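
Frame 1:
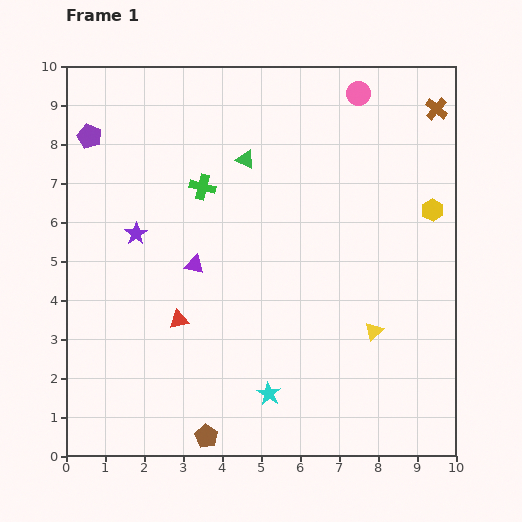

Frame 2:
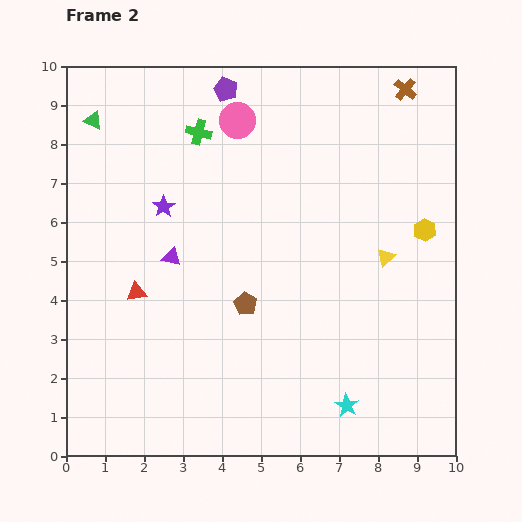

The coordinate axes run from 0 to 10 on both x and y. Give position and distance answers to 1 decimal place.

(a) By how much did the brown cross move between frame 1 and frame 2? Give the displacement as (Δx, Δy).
(-0.8, 0.5)

The brown cross was at (9.5, 8.9) in frame 1 and (8.7, 9.4) in frame 2.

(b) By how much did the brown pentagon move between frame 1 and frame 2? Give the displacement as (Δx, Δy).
(1.0, 3.4)

The brown pentagon was at (3.6, 0.5) in frame 1 and (4.6, 3.9) in frame 2.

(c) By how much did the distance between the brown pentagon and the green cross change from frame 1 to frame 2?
-1.8

Distance in frame 1: 6.4. Distance in frame 2: 4.6.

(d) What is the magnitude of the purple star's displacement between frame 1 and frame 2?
1.0

The purple star moved from (1.8, 5.7) to (2.5, 6.4), a distance of √(0.7² + 0.7²) ≈ 1.0.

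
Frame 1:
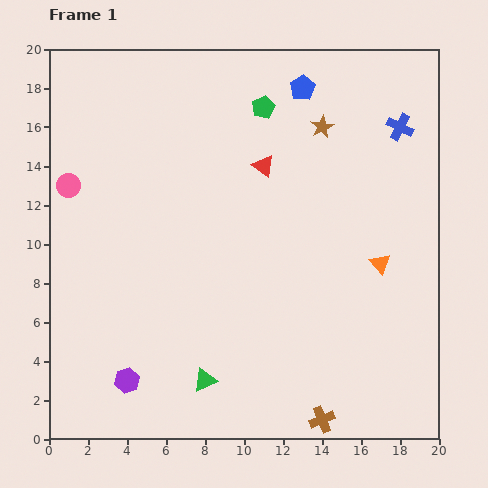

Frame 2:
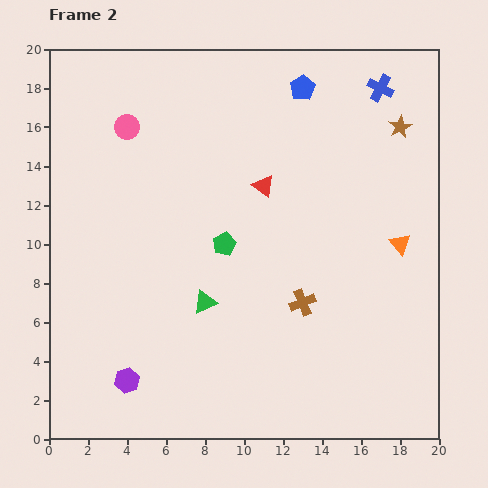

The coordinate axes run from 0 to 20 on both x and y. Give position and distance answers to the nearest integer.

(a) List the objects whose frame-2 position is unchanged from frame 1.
the purple hexagon, the blue pentagon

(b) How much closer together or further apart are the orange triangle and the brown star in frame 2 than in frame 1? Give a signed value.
-2

Distance in frame 1: 8. Distance in frame 2: 6.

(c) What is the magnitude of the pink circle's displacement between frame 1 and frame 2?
4

The pink circle moved from (1, 13) to (4, 16), a distance of √(3² + 3²) ≈ 4.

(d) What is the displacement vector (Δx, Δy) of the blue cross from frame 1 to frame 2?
(-1, 2)

The blue cross was at (18, 16) in frame 1 and (17, 18) in frame 2.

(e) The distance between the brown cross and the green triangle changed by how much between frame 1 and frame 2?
-1

Distance in frame 1: 6. Distance in frame 2: 5.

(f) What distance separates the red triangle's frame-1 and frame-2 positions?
1

The red triangle moved from (11, 14) to (11, 13), a distance of √(0² + 1²) ≈ 1.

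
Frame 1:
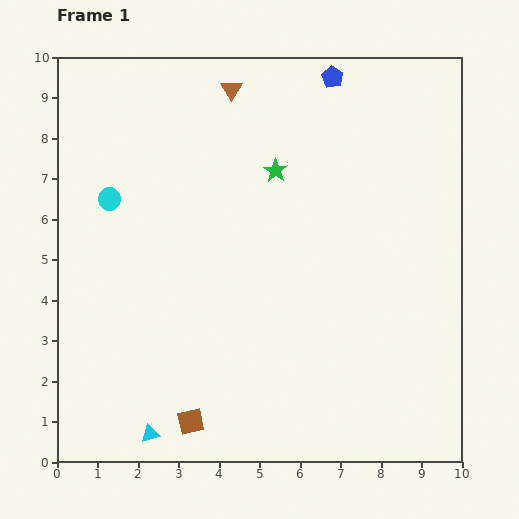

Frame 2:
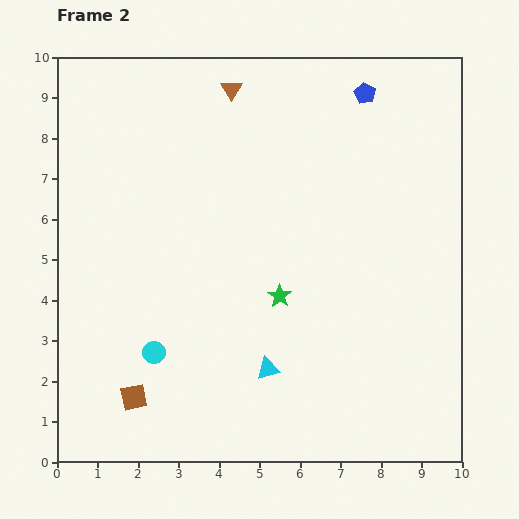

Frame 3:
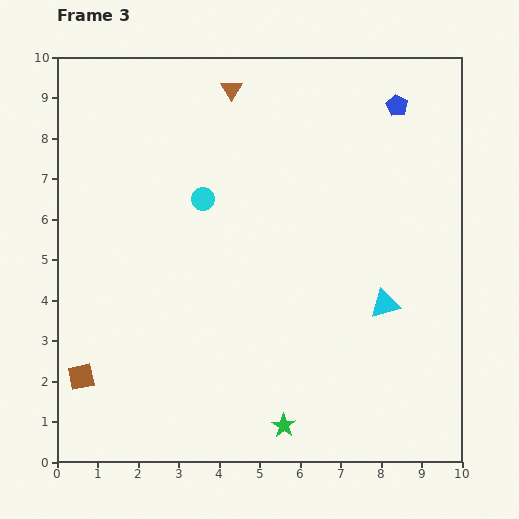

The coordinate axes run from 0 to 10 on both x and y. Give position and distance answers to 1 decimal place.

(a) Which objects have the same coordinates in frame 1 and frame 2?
the brown triangle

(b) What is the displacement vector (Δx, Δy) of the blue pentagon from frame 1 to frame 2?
(0.8, -0.4)

The blue pentagon was at (6.8, 9.5) in frame 1 and (7.6, 9.1) in frame 2.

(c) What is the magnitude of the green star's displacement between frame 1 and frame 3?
6.3

The green star moved from (5.4, 7.2) to (5.6, 0.9), a distance of √(0.2² + 6.3²) ≈ 6.3.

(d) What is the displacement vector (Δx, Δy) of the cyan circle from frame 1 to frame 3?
(2.3, 0.0)

The cyan circle was at (1.3, 6.5) in frame 1 and (3.6, 6.5) in frame 3.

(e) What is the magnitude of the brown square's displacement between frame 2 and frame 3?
1.4

The brown square moved from (1.9, 1.6) to (0.6, 2.1), a distance of √(1.3² + 0.5²) ≈ 1.4.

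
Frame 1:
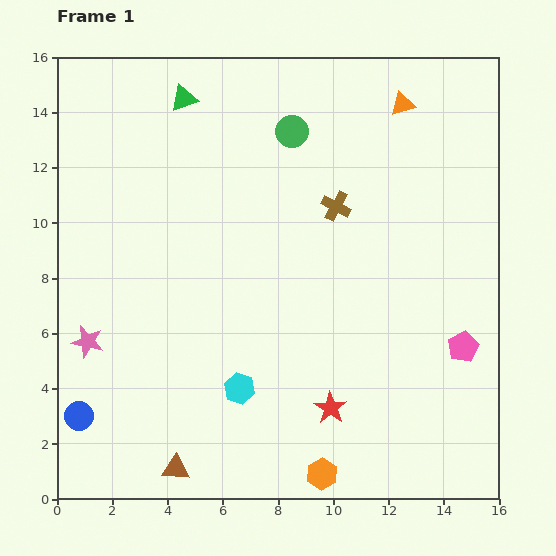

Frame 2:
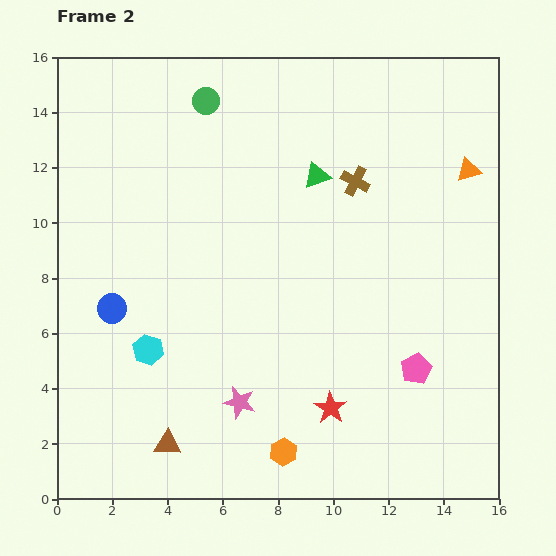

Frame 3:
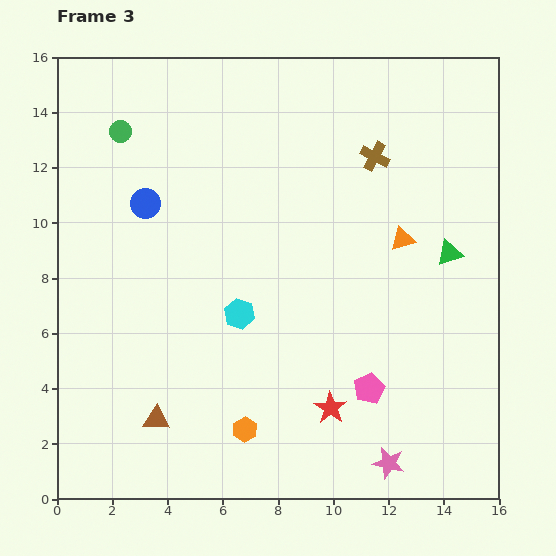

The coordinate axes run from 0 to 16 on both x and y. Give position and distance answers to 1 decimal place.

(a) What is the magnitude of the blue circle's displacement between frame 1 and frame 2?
4.1

The blue circle moved from (0.8, 3.0) to (2.0, 6.9), a distance of √(1.2² + 3.9²) ≈ 4.1.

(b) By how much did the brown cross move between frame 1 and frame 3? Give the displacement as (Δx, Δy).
(1.4, 1.8)

The brown cross was at (10.1, 10.6) in frame 1 and (11.5, 12.4) in frame 3.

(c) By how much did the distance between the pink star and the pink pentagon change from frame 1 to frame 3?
-10.8

Distance in frame 1: 13.6. Distance in frame 3: 2.8.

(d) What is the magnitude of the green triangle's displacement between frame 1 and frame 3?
11.1

The green triangle moved from (4.6, 14.5) to (14.2, 8.9), a distance of √(9.6² + 5.6²) ≈ 11.1.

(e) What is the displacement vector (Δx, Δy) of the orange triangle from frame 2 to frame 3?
(-2.4, -2.5)

The orange triangle was at (14.9, 11.9) in frame 2 and (12.5, 9.4) in frame 3.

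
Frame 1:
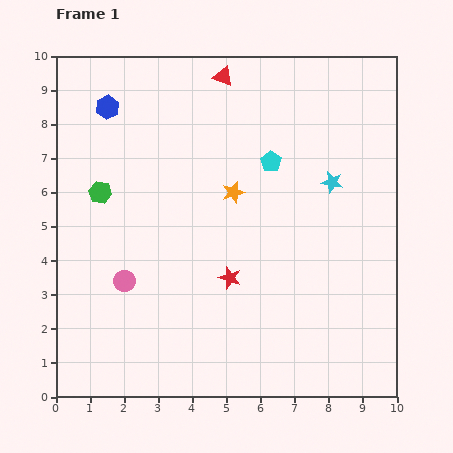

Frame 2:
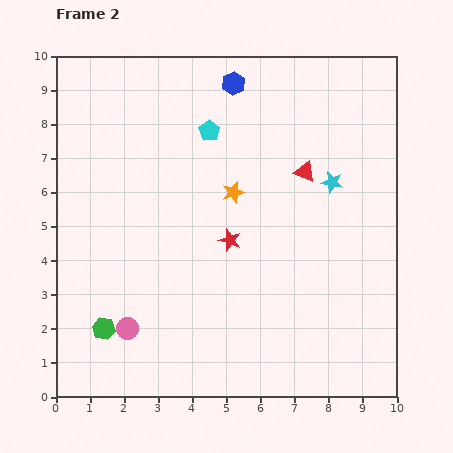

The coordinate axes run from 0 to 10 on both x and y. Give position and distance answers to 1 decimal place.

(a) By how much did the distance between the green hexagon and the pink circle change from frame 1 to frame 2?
-2.0

Distance in frame 1: 2.7. Distance in frame 2: 0.7.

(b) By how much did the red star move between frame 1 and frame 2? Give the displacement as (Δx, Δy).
(0.0, 1.1)

The red star was at (5.1, 3.5) in frame 1 and (5.1, 4.6) in frame 2.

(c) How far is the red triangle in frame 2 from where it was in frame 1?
3.7

The red triangle moved from (4.9, 9.4) to (7.3, 6.6), a distance of √(2.4² + 2.8²) ≈ 3.7.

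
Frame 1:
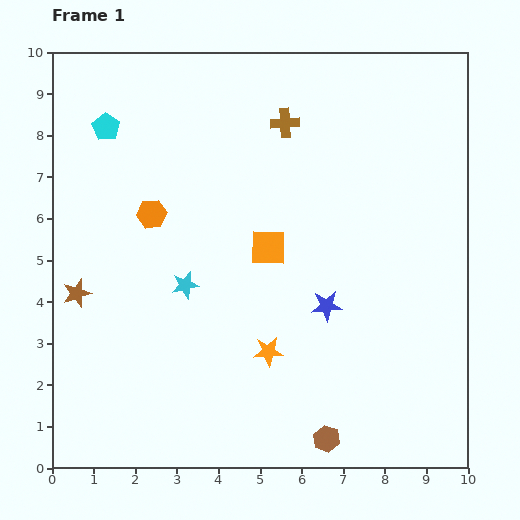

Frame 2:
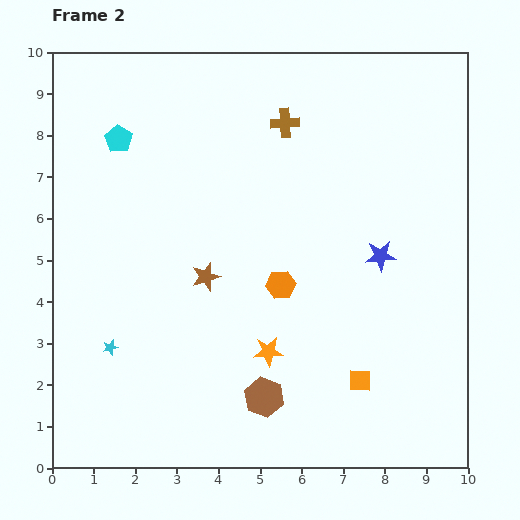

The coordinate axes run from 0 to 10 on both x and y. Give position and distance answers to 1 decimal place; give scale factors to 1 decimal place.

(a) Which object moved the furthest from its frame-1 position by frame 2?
the orange square

(moved 3.9; next 3.5)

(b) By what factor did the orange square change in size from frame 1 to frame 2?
0.6×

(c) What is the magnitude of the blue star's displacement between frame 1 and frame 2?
1.8

The blue star moved from (6.6, 3.9) to (7.9, 5.1), a distance of √(1.3² + 1.2²) ≈ 1.8.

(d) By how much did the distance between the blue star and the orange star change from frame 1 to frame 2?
+1.7

Distance in frame 1: 1.8. Distance in frame 2: 3.5.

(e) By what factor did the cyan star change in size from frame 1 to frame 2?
0.6×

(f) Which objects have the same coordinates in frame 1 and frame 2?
the brown cross, the orange star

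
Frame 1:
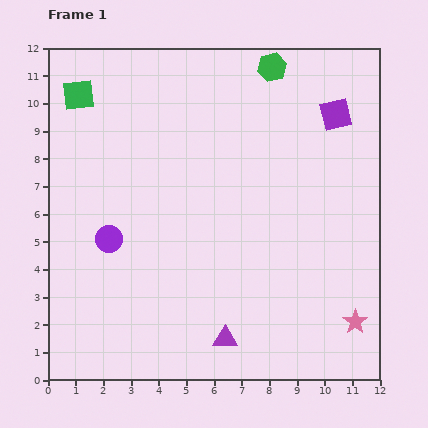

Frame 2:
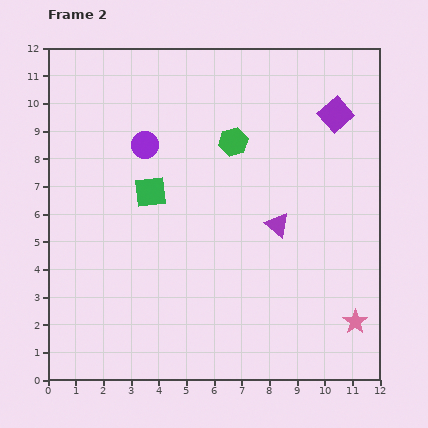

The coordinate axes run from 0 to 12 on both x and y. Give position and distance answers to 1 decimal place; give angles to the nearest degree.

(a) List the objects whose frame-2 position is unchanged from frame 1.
the pink star, the purple square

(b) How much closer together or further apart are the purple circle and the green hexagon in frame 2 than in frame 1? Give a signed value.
-5.4

Distance in frame 1: 8.6. Distance in frame 2: 3.2.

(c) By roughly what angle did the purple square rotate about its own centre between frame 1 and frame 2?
27° counter-clockwise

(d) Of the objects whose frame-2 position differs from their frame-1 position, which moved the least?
the green hexagon

(moved 3.0)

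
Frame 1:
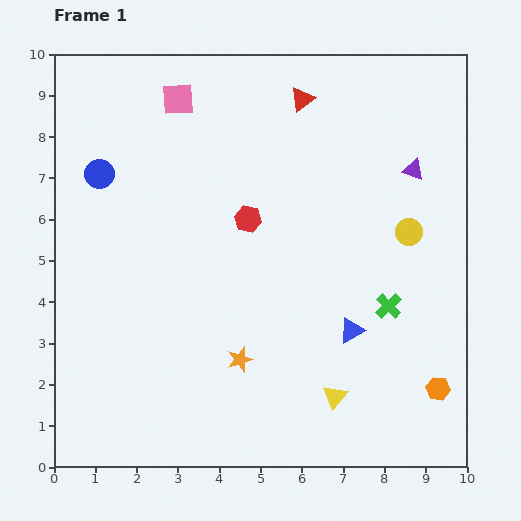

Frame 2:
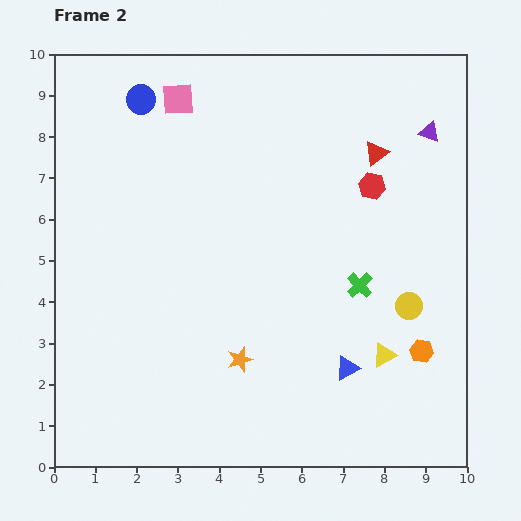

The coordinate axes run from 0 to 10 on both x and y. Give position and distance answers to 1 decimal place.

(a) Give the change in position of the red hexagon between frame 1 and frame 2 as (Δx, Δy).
(3.0, 0.8)

The red hexagon was at (4.7, 6.0) in frame 1 and (7.7, 6.8) in frame 2.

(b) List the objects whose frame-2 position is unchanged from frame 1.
the pink square, the orange star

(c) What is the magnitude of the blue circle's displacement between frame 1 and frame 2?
2.1

The blue circle moved from (1.1, 7.1) to (2.1, 8.9), a distance of √(1.0² + 1.8²) ≈ 2.1.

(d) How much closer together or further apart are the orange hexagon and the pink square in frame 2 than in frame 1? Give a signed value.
-0.9

Distance in frame 1: 9.4. Distance in frame 2: 8.5.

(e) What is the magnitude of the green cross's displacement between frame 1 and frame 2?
0.9

The green cross moved from (8.1, 3.9) to (7.4, 4.4), a distance of √(0.7² + 0.5²) ≈ 0.9.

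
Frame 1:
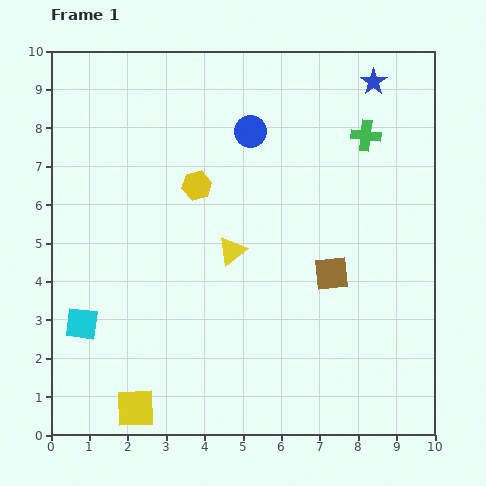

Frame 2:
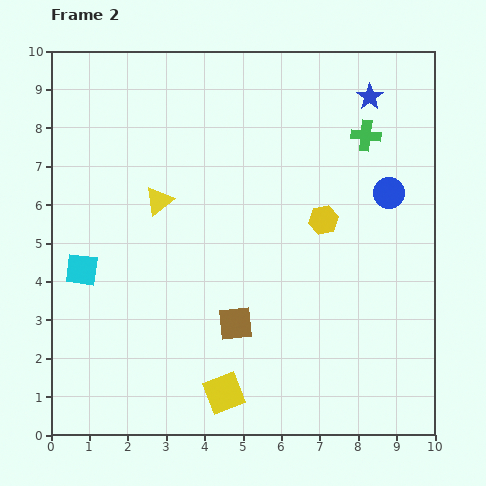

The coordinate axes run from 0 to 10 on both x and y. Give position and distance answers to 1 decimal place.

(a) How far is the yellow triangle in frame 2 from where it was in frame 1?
2.3

The yellow triangle moved from (4.7, 4.8) to (2.8, 6.1), a distance of √(1.9² + 1.3²) ≈ 2.3.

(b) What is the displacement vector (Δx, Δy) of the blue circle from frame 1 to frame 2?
(3.6, -1.6)

The blue circle was at (5.2, 7.9) in frame 1 and (8.8, 6.3) in frame 2.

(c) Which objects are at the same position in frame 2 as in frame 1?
the green cross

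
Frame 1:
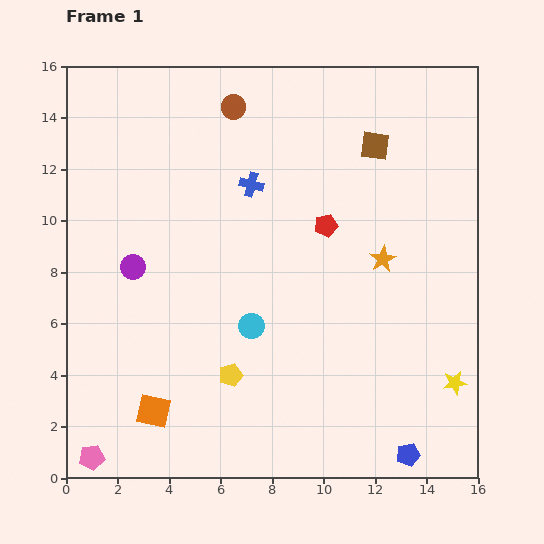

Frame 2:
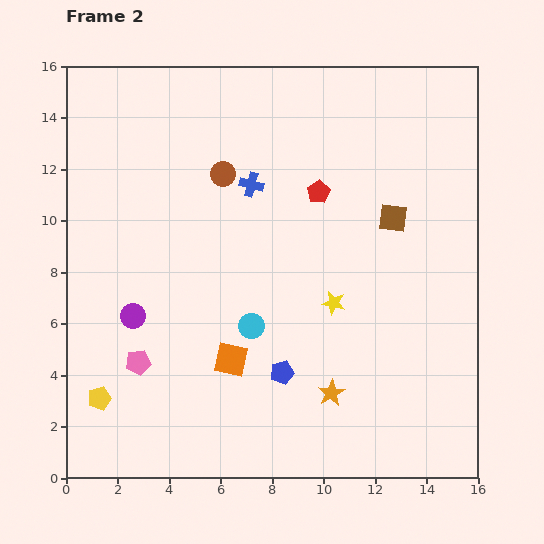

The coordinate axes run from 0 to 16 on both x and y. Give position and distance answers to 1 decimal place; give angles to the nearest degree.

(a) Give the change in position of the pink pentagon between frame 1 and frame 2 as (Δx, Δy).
(1.8, 3.7)

The pink pentagon was at (1.0, 0.8) in frame 1 and (2.8, 4.5) in frame 2.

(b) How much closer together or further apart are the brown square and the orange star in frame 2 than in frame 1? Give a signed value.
+2.8

Distance in frame 1: 4.4. Distance in frame 2: 7.2.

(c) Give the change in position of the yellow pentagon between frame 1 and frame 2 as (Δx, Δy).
(-5.1, -0.9)

The yellow pentagon was at (6.4, 4.0) in frame 1 and (1.3, 3.1) in frame 2.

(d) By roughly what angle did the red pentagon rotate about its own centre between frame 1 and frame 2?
18° counter-clockwise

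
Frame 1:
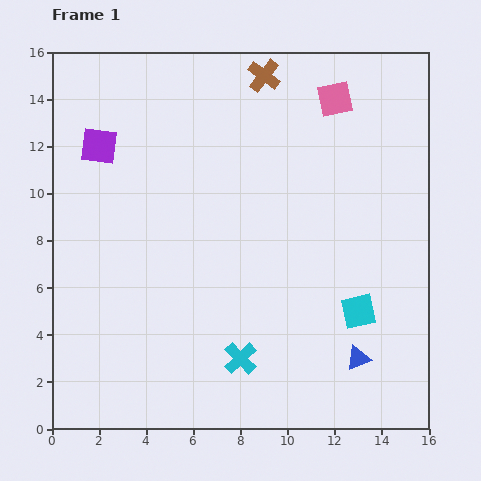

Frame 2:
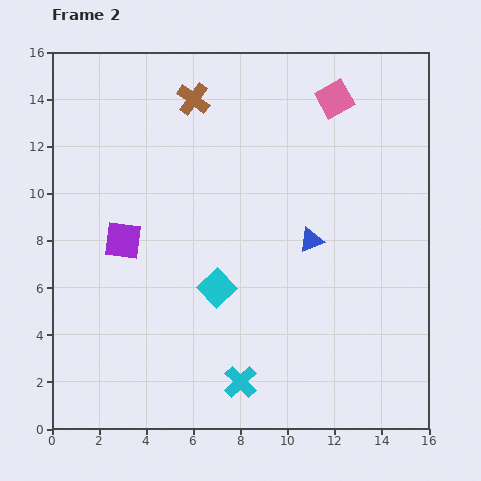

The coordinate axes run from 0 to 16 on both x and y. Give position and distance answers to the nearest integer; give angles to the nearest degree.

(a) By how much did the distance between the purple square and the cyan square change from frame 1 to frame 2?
-9

Distance in frame 1: 13. Distance in frame 2: 4.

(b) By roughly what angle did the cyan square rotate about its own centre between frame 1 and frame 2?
32° counter-clockwise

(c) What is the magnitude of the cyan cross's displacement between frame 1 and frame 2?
1

The cyan cross moved from (8, 3) to (8, 2), a distance of √(0² + 1²) ≈ 1.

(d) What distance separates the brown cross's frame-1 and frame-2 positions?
3

The brown cross moved from (9, 15) to (6, 14), a distance of √(3² + 1²) ≈ 3.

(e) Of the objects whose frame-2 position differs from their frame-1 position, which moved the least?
the cyan cross

(moved 1)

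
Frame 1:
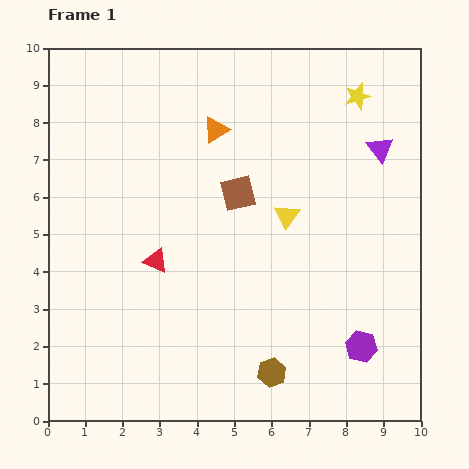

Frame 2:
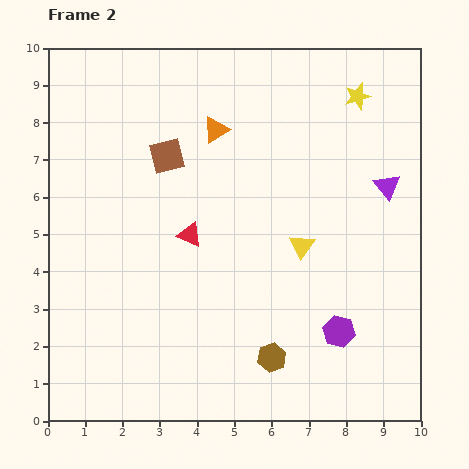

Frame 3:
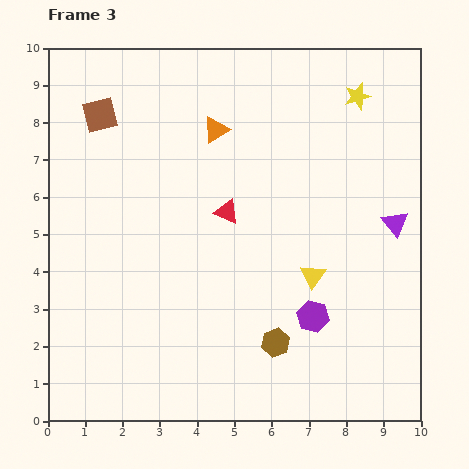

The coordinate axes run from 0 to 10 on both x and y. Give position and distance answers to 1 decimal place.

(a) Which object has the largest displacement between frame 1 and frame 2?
the brown square

(moved 2.1; next 1.1)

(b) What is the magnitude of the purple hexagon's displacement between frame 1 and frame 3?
1.5

The purple hexagon moved from (8.4, 2.0) to (7.1, 2.8), a distance of √(1.3² + 0.8²) ≈ 1.5.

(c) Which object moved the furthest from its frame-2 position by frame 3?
the brown square

(moved 2.1; next 1.2)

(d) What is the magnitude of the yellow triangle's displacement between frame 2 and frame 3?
0.9

The yellow triangle moved from (6.8, 4.7) to (7.1, 3.9), a distance of √(0.3² + 0.8²) ≈ 0.9.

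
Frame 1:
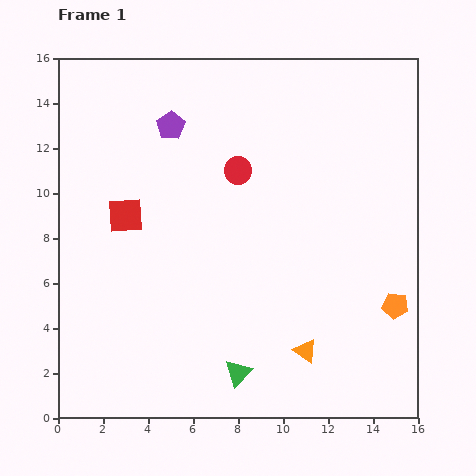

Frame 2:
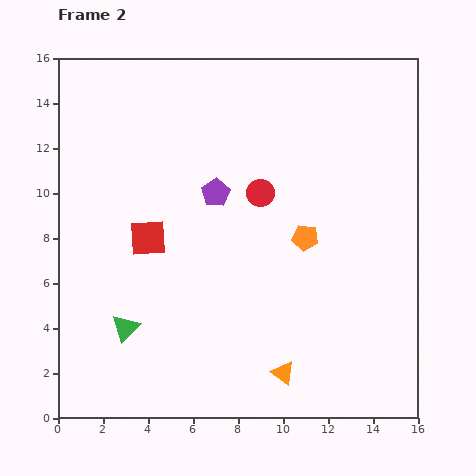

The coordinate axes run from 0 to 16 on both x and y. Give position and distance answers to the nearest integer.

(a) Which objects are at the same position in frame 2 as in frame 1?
none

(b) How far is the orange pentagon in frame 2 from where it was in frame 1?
5

The orange pentagon moved from (15, 5) to (11, 8), a distance of √(4² + 3²) ≈ 5.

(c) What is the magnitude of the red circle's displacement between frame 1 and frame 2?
1

The red circle moved from (8, 11) to (9, 10), a distance of √(1² + 1²) ≈ 1.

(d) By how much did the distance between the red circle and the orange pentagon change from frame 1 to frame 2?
-6

Distance in frame 1: 9. Distance in frame 2: 3.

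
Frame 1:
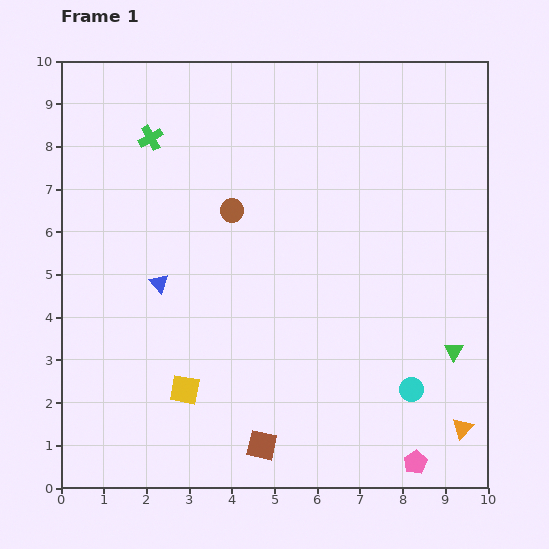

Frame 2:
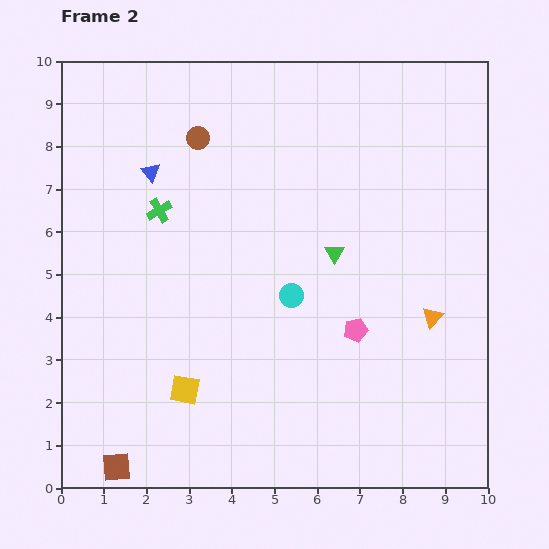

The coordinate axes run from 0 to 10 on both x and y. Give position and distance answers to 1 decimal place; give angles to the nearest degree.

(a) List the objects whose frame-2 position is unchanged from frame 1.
the yellow square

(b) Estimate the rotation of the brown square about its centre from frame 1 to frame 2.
17° counter-clockwise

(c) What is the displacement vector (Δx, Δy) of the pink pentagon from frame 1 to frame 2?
(-1.4, 3.1)

The pink pentagon was at (8.3, 0.6) in frame 1 and (6.9, 3.7) in frame 2.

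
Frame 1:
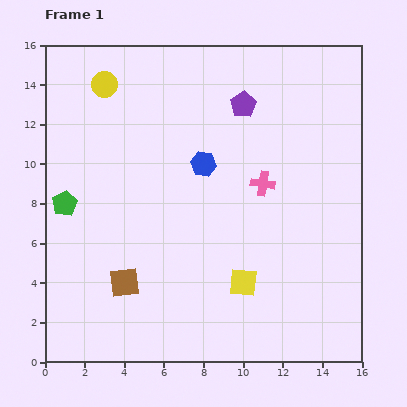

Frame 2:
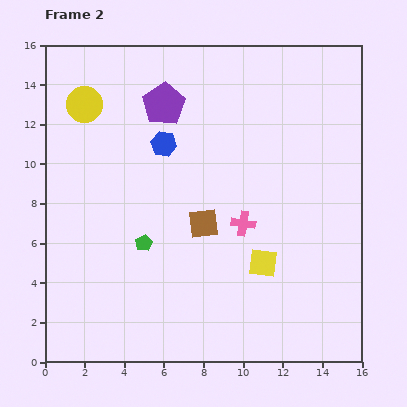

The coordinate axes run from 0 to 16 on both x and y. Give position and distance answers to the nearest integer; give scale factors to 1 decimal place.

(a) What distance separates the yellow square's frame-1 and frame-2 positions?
1

The yellow square moved from (10, 4) to (11, 5), a distance of √(1² + 1²) ≈ 1.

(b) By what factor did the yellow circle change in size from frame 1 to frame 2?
1.4×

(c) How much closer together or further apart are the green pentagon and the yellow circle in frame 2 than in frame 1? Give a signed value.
+2

Distance in frame 1: 6. Distance in frame 2: 8.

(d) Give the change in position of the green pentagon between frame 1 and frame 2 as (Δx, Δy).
(4, -2)

The green pentagon was at (1, 8) in frame 1 and (5, 6) in frame 2.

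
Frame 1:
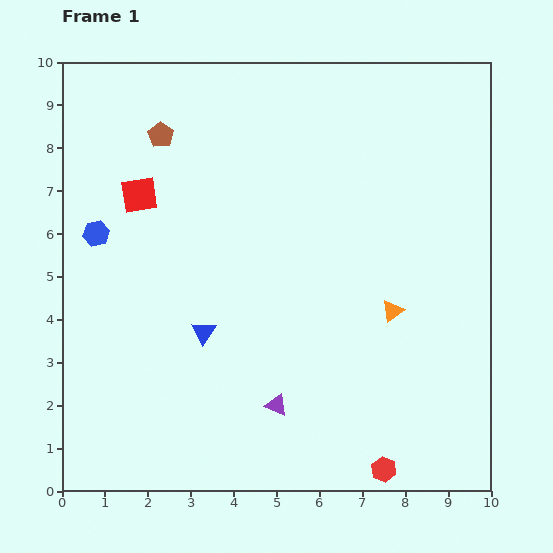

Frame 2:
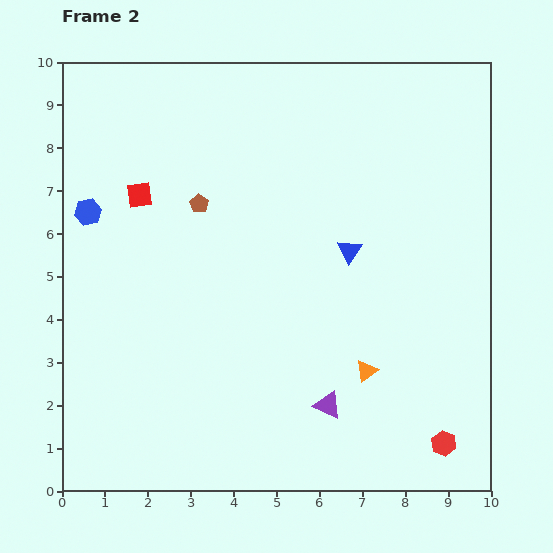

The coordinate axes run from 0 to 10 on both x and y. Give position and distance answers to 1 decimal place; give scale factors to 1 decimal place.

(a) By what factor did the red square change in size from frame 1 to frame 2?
0.7×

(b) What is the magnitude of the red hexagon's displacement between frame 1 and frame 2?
1.5

The red hexagon moved from (7.5, 0.5) to (8.9, 1.1), a distance of √(1.4² + 0.6²) ≈ 1.5.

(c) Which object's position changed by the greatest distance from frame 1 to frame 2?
the blue triangle

(moved 3.9; next 1.8)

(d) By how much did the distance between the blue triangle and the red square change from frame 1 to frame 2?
+1.6

Distance in frame 1: 3.5. Distance in frame 2: 5.1.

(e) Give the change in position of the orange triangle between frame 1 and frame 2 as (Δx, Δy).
(-0.6, -1.4)

The orange triangle was at (7.7, 4.2) in frame 1 and (7.1, 2.8) in frame 2.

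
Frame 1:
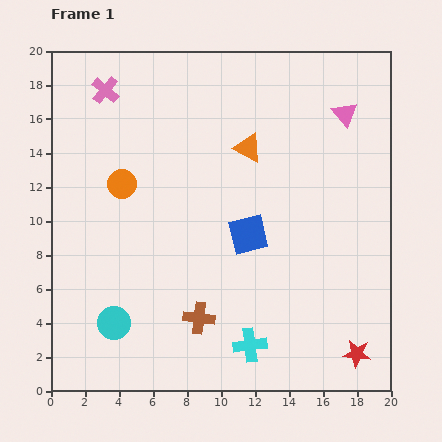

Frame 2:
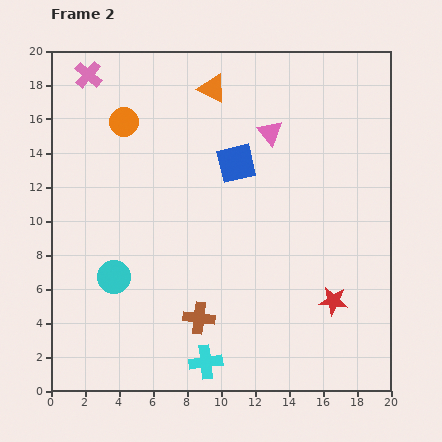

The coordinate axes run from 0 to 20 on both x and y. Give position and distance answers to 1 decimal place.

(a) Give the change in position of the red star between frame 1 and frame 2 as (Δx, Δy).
(-1.4, 3.1)

The red star was at (18.0, 2.2) in frame 1 and (16.6, 5.3) in frame 2.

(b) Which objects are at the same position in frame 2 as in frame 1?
the brown cross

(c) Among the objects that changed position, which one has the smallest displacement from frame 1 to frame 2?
the pink cross

(moved 1.3)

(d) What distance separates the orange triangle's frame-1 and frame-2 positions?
4.1

The orange triangle moved from (11.6, 14.3) to (9.5, 17.8), a distance of √(2.1² + 3.5²) ≈ 4.1.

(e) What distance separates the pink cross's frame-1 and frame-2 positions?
1.3

The pink cross moved from (3.2, 17.7) to (2.2, 18.6), a distance of √(1.0² + 0.9²) ≈ 1.3.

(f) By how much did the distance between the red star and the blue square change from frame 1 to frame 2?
+0.4

Distance in frame 1: 9.5. Distance in frame 2: 9.9.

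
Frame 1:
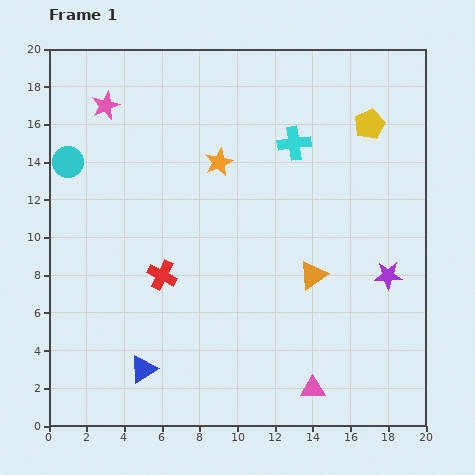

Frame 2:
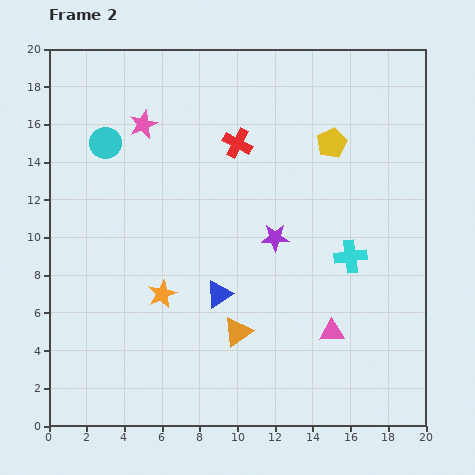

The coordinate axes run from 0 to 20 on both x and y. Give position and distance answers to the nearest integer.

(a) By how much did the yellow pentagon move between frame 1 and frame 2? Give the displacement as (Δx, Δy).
(-2, -1)

The yellow pentagon was at (17, 16) in frame 1 and (15, 15) in frame 2.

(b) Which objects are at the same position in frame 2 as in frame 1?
none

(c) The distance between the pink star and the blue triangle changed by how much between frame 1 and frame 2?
-4

Distance in frame 1: 14. Distance in frame 2: 10.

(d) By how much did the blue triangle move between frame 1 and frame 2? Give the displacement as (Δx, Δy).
(4, 4)

The blue triangle was at (5, 3) in frame 1 and (9, 7) in frame 2.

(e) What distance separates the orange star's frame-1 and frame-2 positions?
8

The orange star moved from (9, 14) to (6, 7), a distance of √(3² + 7²) ≈ 8.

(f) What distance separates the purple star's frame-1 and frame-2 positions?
6

The purple star moved from (18, 8) to (12, 10), a distance of √(6² + 2²) ≈ 6.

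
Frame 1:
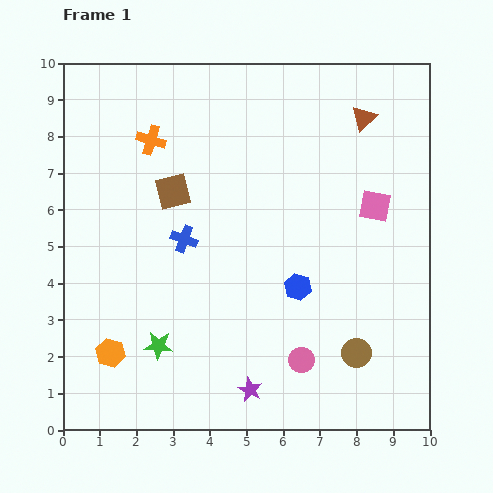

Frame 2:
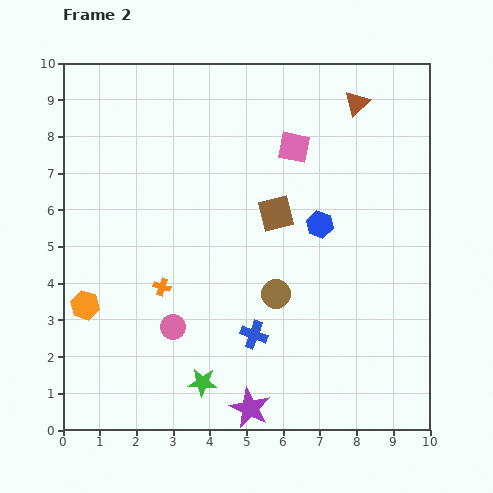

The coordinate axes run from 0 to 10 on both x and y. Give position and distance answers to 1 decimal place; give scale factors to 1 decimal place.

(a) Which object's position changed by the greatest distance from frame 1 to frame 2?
the orange cross

(moved 4.0; next 3.6)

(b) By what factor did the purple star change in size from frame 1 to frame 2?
1.6×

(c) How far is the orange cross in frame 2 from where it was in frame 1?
4.0

The orange cross moved from (2.4, 7.9) to (2.7, 3.9), a distance of √(0.3² + 4.0²) ≈ 4.0.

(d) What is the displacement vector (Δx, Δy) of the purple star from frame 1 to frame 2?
(0.0, -0.5)

The purple star was at (5.1, 1.1) in frame 1 and (5.1, 0.6) in frame 2.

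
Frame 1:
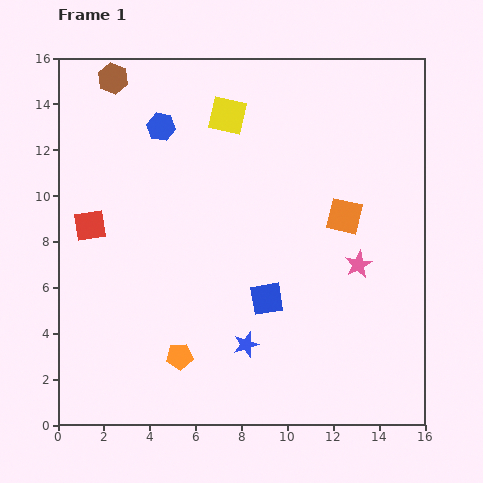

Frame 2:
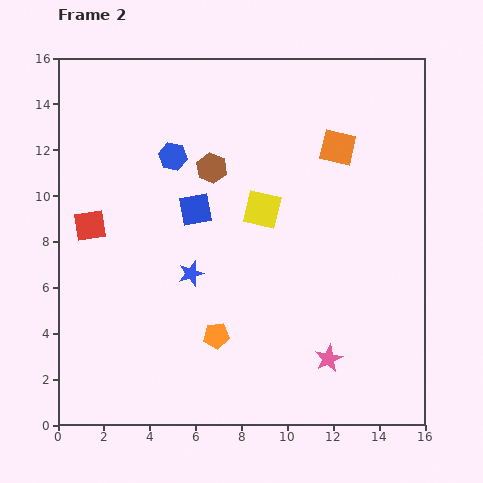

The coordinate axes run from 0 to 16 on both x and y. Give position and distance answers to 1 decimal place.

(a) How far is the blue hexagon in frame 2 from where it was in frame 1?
1.4

The blue hexagon moved from (4.5, 13.0) to (5.0, 11.7), a distance of √(0.5² + 1.3²) ≈ 1.4.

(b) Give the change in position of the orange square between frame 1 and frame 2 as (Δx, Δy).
(-0.3, 3.0)

The orange square was at (12.5, 9.1) in frame 1 and (12.2, 12.1) in frame 2.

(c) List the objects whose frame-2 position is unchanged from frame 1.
the red square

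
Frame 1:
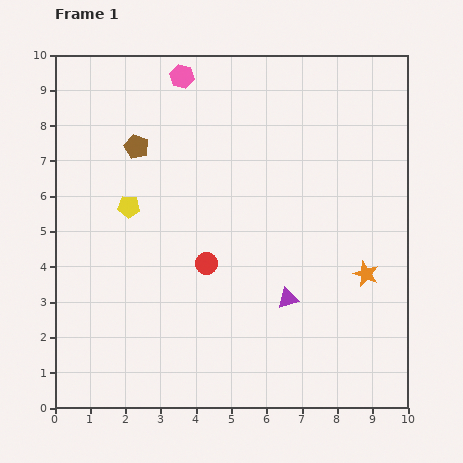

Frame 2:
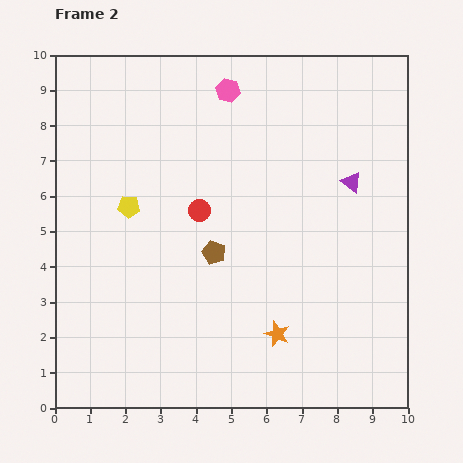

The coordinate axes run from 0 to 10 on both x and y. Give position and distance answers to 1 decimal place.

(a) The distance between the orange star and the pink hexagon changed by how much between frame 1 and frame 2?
-0.6

Distance in frame 1: 7.6. Distance in frame 2: 7.0.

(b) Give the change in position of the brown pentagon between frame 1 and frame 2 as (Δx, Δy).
(2.2, -3.0)

The brown pentagon was at (2.3, 7.4) in frame 1 and (4.5, 4.4) in frame 2.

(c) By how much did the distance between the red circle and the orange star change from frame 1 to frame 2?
-0.4

Distance in frame 1: 4.5. Distance in frame 2: 4.1.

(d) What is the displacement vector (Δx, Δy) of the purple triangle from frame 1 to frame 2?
(1.8, 3.3)

The purple triangle was at (6.6, 3.1) in frame 1 and (8.4, 6.4) in frame 2.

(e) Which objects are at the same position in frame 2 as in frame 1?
the yellow pentagon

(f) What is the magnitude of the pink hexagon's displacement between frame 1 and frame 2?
1.4

The pink hexagon moved from (3.6, 9.4) to (4.9, 9.0), a distance of √(1.3² + 0.4²) ≈ 1.4.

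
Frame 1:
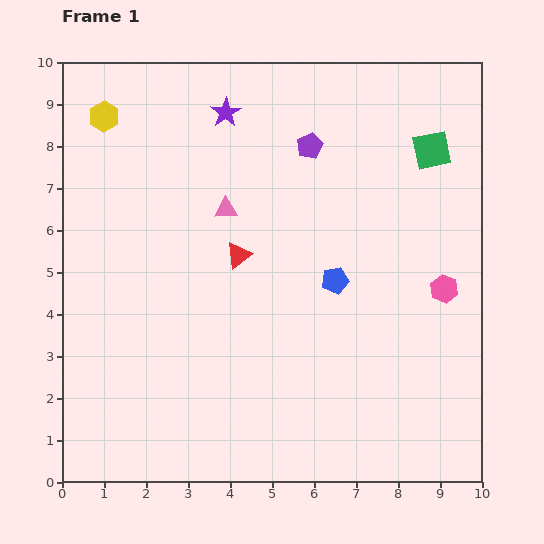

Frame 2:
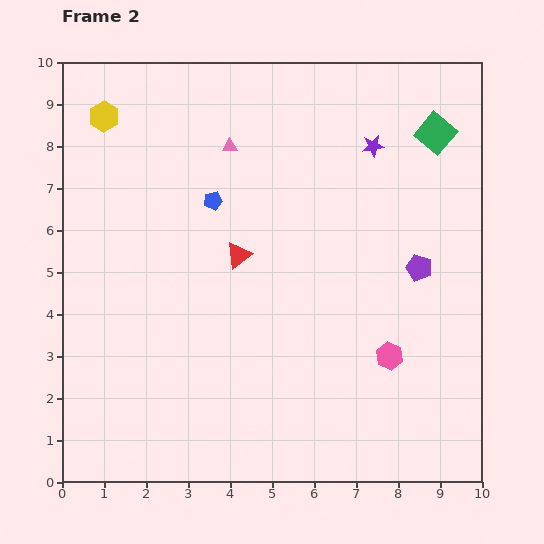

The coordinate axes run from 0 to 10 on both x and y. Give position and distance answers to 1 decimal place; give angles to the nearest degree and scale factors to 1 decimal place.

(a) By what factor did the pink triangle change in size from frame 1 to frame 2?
0.6×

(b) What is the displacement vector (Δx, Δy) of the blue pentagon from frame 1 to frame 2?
(-2.9, 1.9)

The blue pentagon was at (6.5, 4.8) in frame 1 and (3.6, 6.7) in frame 2.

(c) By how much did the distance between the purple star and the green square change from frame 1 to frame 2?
-3.5

Distance in frame 1: 5.0. Distance in frame 2: 1.5.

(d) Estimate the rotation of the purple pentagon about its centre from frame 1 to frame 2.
28° counter-clockwise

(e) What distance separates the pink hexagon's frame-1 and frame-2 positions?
2.1

The pink hexagon moved from (9.1, 4.6) to (7.8, 3.0), a distance of √(1.3² + 1.6²) ≈ 2.1.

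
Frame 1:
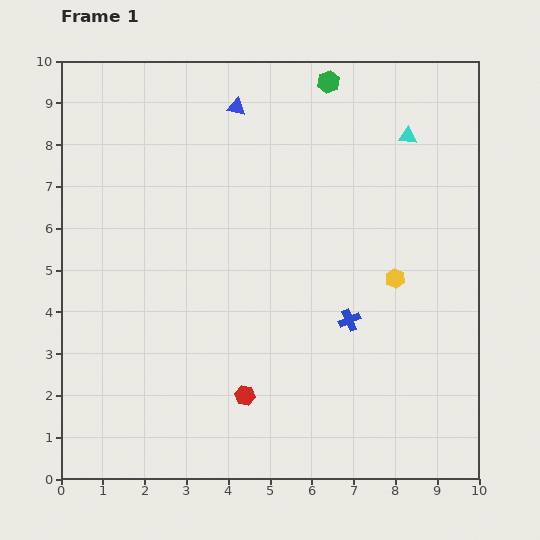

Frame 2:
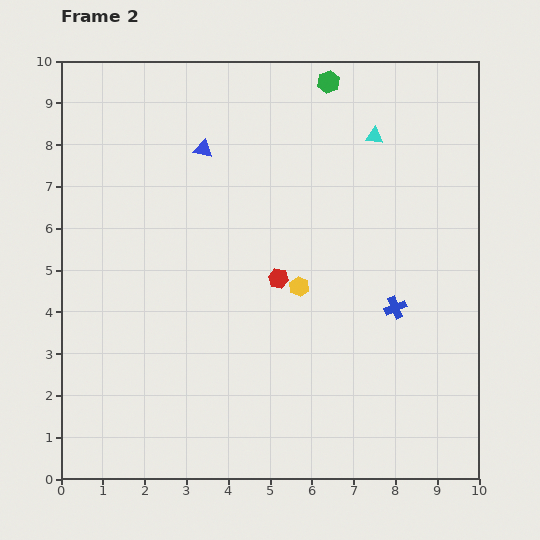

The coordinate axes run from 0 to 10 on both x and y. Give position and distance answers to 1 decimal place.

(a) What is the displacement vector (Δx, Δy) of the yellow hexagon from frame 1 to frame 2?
(-2.3, -0.2)

The yellow hexagon was at (8.0, 4.8) in frame 1 and (5.7, 4.6) in frame 2.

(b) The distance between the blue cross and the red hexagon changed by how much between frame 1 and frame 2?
-0.2

Distance in frame 1: 3.1. Distance in frame 2: 2.9.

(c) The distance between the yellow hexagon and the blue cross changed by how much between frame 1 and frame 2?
+0.9

Distance in frame 1: 1.5. Distance in frame 2: 2.4.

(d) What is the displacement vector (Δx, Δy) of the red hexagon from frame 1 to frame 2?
(0.8, 2.8)

The red hexagon was at (4.4, 2.0) in frame 1 and (5.2, 4.8) in frame 2.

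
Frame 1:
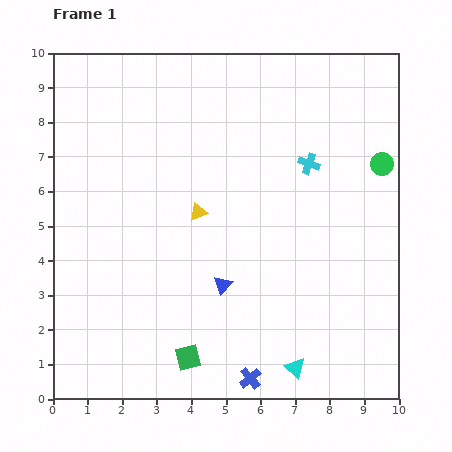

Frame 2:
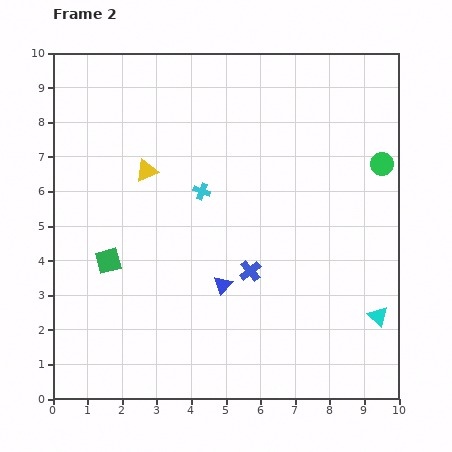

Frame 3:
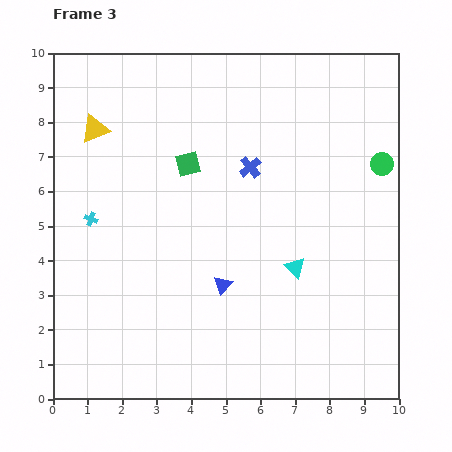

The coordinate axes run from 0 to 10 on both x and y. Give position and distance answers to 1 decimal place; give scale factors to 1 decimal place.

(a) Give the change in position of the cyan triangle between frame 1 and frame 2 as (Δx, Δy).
(2.4, 1.5)

The cyan triangle was at (7.0, 0.9) in frame 1 and (9.4, 2.4) in frame 2.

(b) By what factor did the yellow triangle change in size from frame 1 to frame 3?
1.6×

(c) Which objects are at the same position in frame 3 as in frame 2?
the blue triangle, the green circle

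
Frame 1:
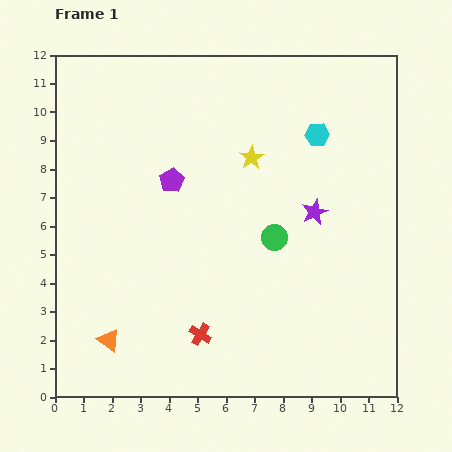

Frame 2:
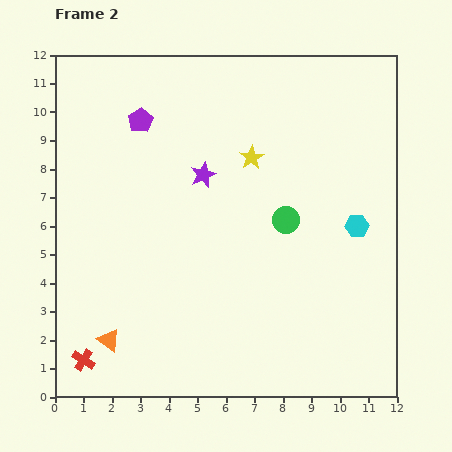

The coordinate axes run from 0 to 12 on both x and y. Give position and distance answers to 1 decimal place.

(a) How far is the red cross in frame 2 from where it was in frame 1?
4.2

The red cross moved from (5.1, 2.2) to (1.0, 1.3), a distance of √(4.1² + 0.9²) ≈ 4.2.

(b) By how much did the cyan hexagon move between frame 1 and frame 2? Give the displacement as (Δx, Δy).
(1.4, -3.2)

The cyan hexagon was at (9.2, 9.2) in frame 1 and (10.6, 6.0) in frame 2.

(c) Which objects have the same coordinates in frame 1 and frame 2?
the orange triangle, the yellow star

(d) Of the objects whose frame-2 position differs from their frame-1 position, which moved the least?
the green circle

(moved 0.7)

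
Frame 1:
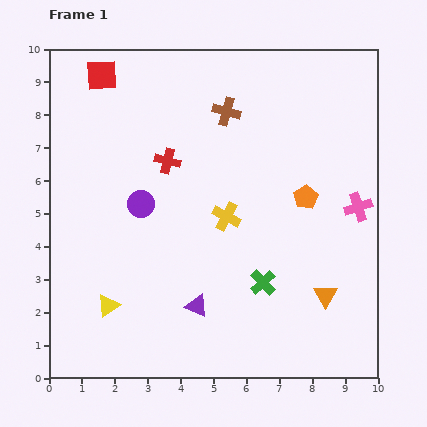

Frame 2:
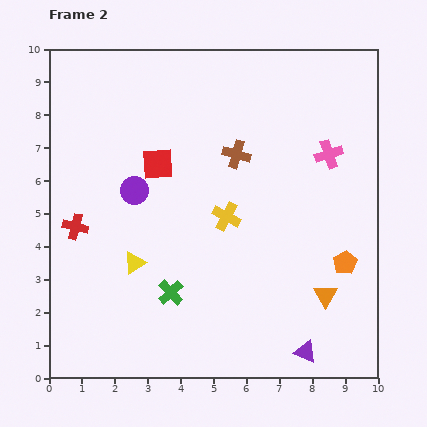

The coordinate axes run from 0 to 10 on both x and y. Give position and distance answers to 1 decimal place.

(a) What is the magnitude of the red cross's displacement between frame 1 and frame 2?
3.4

The red cross moved from (3.6, 6.6) to (0.8, 4.6), a distance of √(2.8² + 2.0²) ≈ 3.4.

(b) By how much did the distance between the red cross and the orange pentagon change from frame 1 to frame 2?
+4.0

Distance in frame 1: 4.3. Distance in frame 2: 8.3.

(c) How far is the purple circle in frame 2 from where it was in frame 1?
0.4

The purple circle moved from (2.8, 5.3) to (2.6, 5.7), a distance of √(0.2² + 0.4²) ≈ 0.4.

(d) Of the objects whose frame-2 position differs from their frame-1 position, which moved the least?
the purple circle

(moved 0.4)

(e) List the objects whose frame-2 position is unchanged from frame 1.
the yellow cross, the orange triangle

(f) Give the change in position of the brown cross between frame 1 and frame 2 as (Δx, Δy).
(0.3, -1.3)

The brown cross was at (5.4, 8.1) in frame 1 and (5.7, 6.8) in frame 2.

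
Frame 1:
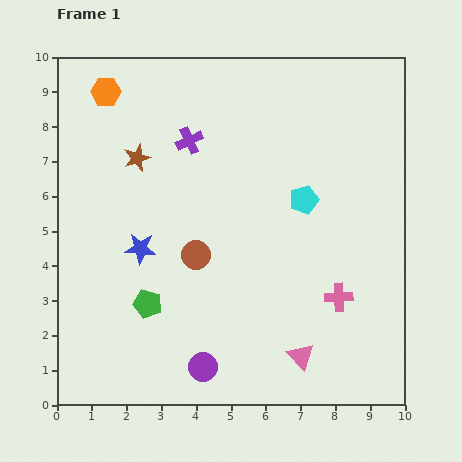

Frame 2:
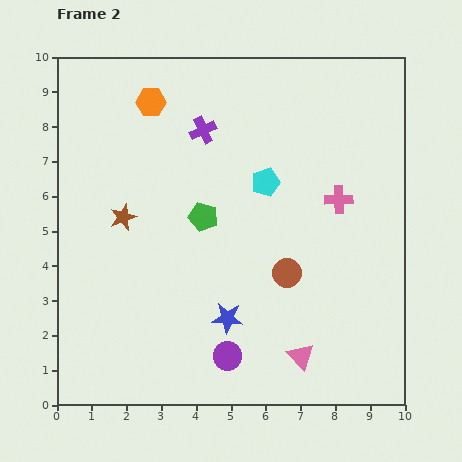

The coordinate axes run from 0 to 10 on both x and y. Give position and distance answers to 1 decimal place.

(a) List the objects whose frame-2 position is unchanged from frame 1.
the pink triangle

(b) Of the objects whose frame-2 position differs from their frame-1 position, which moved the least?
the purple cross

(moved 0.5)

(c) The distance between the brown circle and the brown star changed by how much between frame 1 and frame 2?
+1.7

Distance in frame 1: 3.3. Distance in frame 2: 5.0.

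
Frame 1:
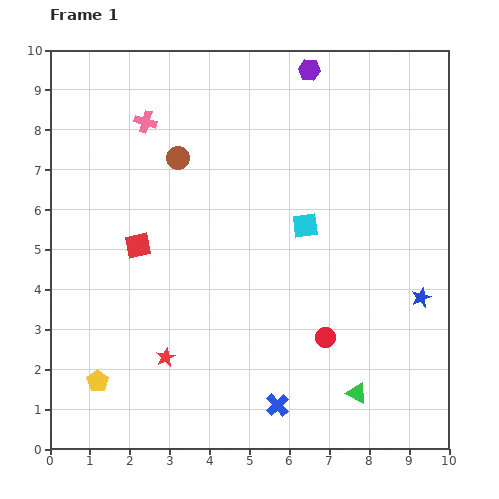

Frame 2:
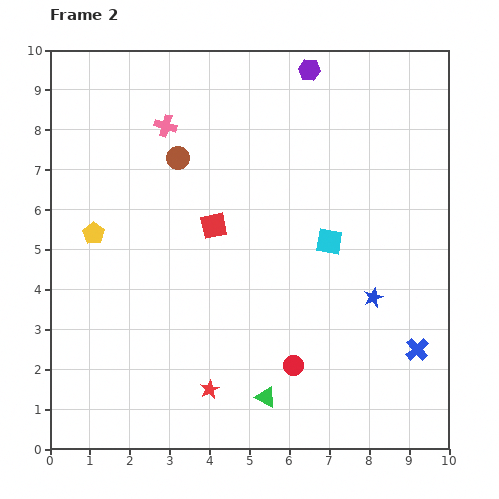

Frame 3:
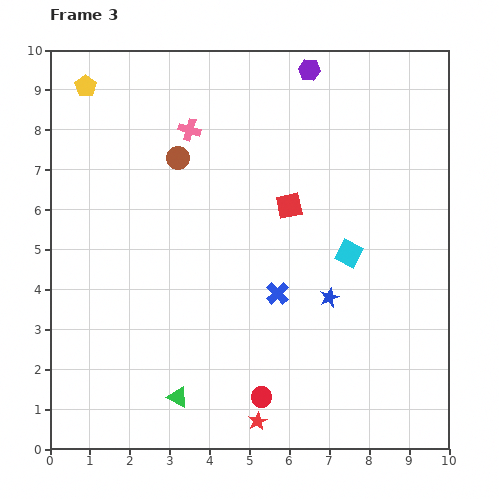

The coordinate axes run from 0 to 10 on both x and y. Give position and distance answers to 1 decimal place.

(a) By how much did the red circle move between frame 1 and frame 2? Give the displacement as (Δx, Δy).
(-0.8, -0.7)

The red circle was at (6.9, 2.8) in frame 1 and (6.1, 2.1) in frame 2.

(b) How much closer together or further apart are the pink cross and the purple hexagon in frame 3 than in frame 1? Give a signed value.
-0.9

Distance in frame 1: 4.3. Distance in frame 3: 3.4.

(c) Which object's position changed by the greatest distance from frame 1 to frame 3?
the yellow pentagon

(moved 7.4; next 4.5)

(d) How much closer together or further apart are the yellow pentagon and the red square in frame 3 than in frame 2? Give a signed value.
+2.9

Distance in frame 2: 3.0. Distance in frame 3: 5.9.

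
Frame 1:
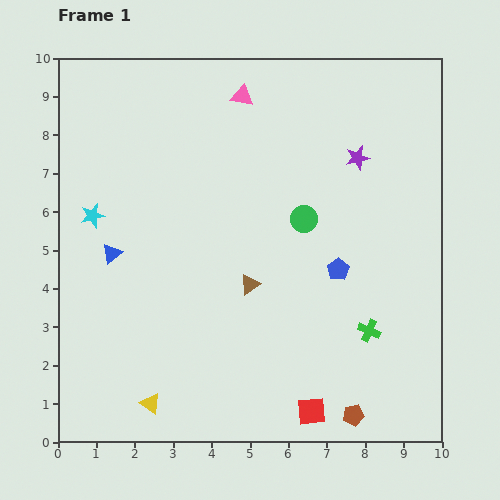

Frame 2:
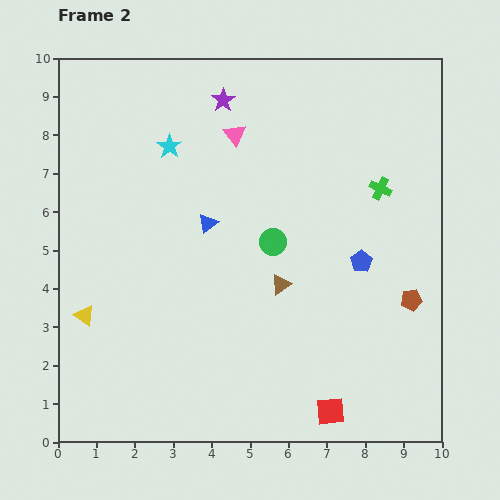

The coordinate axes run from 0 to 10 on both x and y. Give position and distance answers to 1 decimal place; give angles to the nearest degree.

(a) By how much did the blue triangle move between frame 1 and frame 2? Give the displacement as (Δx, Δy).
(2.5, 0.8)

The blue triangle was at (1.4, 4.9) in frame 1 and (3.9, 5.7) in frame 2.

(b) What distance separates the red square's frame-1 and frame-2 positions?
0.5

The red square moved from (6.6, 0.8) to (7.1, 0.8), a distance of √(0.5² + 0.0²) ≈ 0.5.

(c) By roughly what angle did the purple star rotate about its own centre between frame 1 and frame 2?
19° counter-clockwise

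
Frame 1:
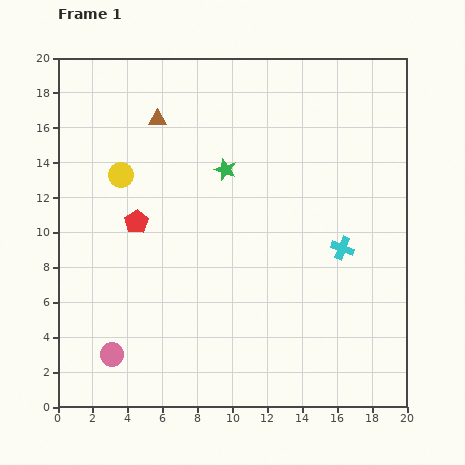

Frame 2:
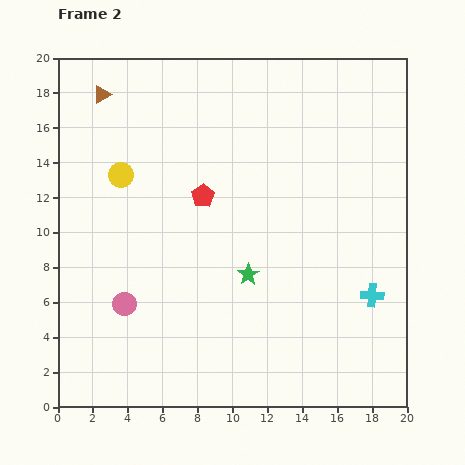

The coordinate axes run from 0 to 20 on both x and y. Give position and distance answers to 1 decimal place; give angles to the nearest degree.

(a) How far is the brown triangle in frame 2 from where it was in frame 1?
3.5

The brown triangle moved from (5.7, 16.5) to (2.5, 17.9), a distance of √(3.2² + 1.4²) ≈ 3.5.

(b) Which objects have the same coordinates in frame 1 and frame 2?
the yellow circle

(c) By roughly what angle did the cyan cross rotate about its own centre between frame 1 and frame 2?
17° counter-clockwise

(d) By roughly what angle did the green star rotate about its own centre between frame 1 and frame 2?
19° clockwise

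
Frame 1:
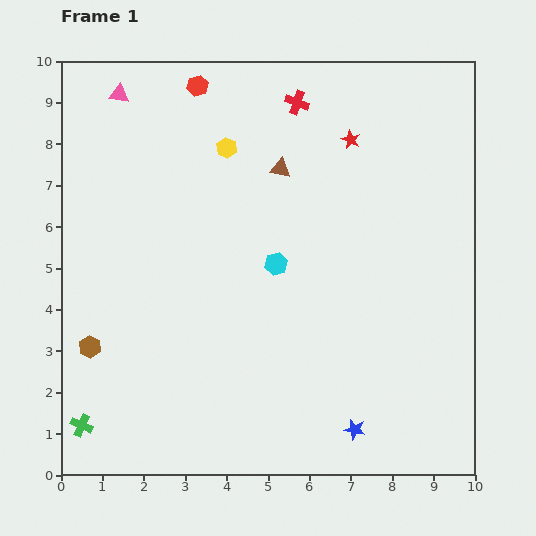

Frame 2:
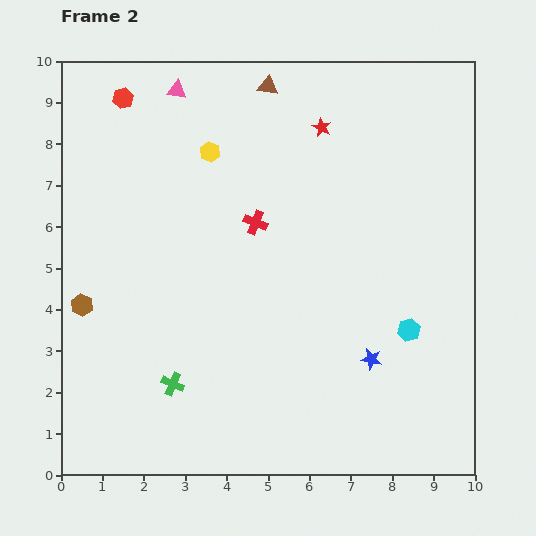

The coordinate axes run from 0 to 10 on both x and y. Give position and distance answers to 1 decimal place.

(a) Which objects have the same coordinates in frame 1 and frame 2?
none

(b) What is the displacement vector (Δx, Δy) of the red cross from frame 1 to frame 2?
(-1.0, -2.9)

The red cross was at (5.7, 9.0) in frame 1 and (4.7, 6.1) in frame 2.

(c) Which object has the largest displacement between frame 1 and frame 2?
the cyan hexagon

(moved 3.6; next 3.1)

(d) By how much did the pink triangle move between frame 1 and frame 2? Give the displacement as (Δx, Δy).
(1.4, 0.1)

The pink triangle was at (1.4, 9.2) in frame 1 and (2.8, 9.3) in frame 2.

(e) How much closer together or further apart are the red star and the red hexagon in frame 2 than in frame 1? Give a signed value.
+1.0

Distance in frame 1: 3.9. Distance in frame 2: 4.9.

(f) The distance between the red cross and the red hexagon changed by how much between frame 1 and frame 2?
+2.0

Distance in frame 1: 2.4. Distance in frame 2: 4.4.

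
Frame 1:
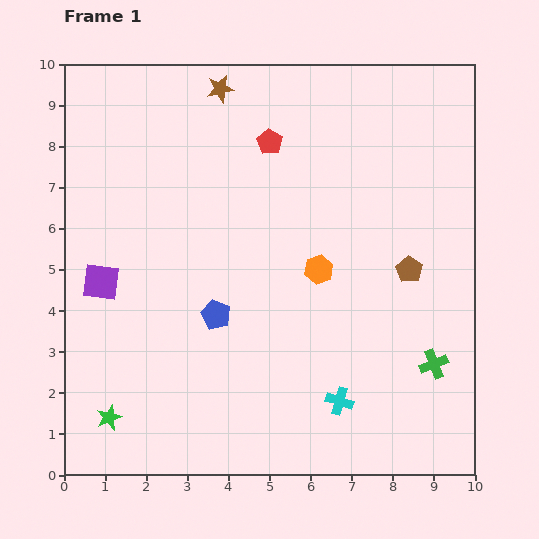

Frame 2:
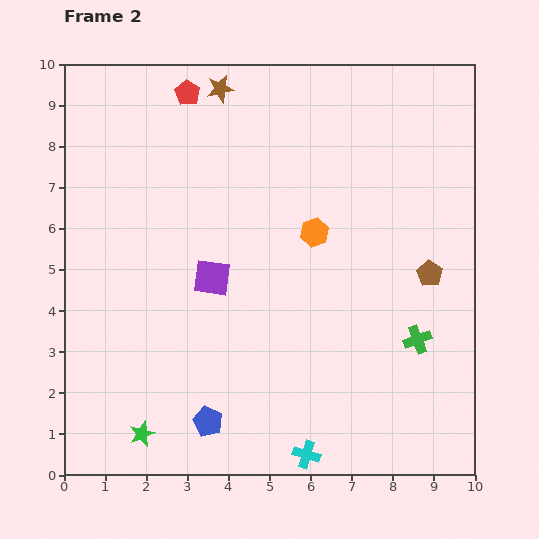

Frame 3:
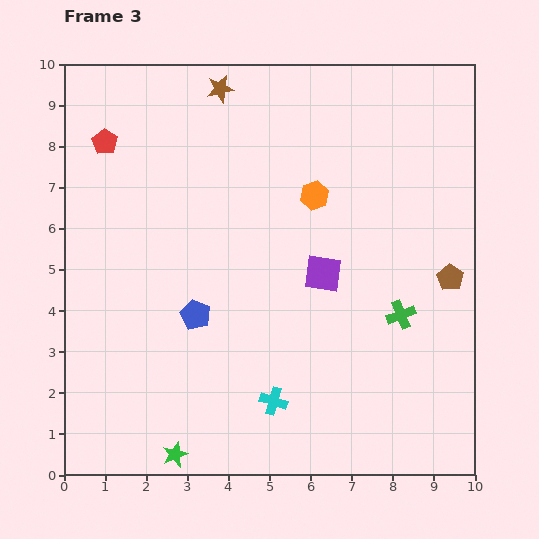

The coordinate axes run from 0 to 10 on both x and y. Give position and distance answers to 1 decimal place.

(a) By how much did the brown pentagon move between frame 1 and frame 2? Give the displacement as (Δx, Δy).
(0.5, -0.1)

The brown pentagon was at (8.4, 5.0) in frame 1 and (8.9, 4.9) in frame 2.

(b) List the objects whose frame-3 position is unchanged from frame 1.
the brown star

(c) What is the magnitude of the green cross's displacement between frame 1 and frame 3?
1.4

The green cross moved from (9.0, 2.7) to (8.2, 3.9), a distance of √(0.8² + 1.2²) ≈ 1.4.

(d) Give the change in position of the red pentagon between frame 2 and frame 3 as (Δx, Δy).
(-2.0, -1.2)

The red pentagon was at (3.0, 9.3) in frame 2 and (1.0, 8.1) in frame 3.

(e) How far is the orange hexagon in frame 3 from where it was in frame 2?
0.9

The orange hexagon moved from (6.1, 5.9) to (6.1, 6.8), a distance of √(0.0² + 0.9²) ≈ 0.9.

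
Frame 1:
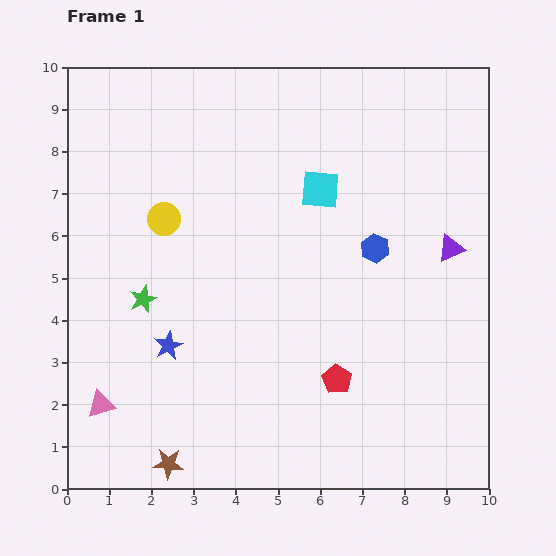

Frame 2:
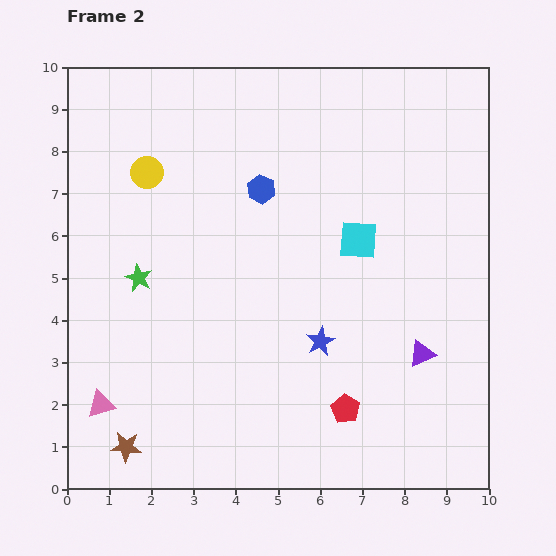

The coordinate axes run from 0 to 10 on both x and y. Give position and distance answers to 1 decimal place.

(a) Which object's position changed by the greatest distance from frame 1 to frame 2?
the blue star

(moved 3.6; next 3.0)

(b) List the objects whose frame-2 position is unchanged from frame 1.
the pink triangle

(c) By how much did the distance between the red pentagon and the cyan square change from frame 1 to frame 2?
-0.5

Distance in frame 1: 4.5. Distance in frame 2: 4.0.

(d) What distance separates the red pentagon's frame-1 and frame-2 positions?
0.7

The red pentagon moved from (6.4, 2.6) to (6.6, 1.9), a distance of √(0.2² + 0.7²) ≈ 0.7.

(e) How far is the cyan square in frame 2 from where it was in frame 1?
1.5

The cyan square moved from (6.0, 7.1) to (6.9, 5.9), a distance of √(0.9² + 1.2²) ≈ 1.5.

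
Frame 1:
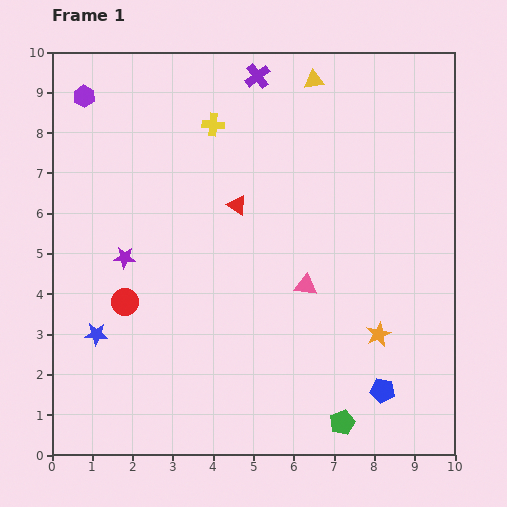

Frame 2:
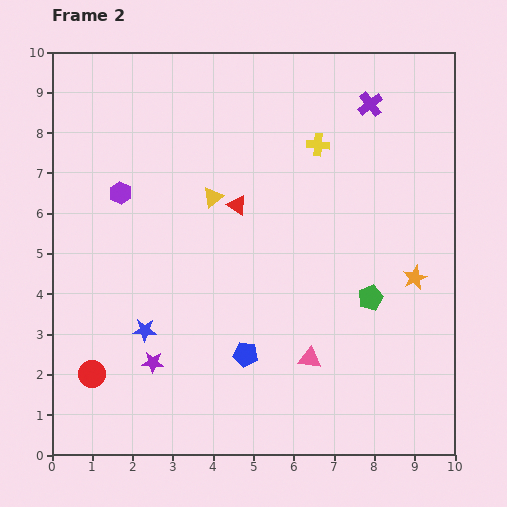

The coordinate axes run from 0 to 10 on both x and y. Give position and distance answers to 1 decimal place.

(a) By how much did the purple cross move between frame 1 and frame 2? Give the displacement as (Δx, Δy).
(2.8, -0.7)

The purple cross was at (5.1, 9.4) in frame 1 and (7.9, 8.7) in frame 2.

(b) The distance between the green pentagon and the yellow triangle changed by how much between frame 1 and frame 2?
-3.9

Distance in frame 1: 8.5. Distance in frame 2: 4.6.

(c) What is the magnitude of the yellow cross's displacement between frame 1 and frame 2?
2.6

The yellow cross moved from (4.0, 8.2) to (6.6, 7.7), a distance of √(2.6² + 0.5²) ≈ 2.6.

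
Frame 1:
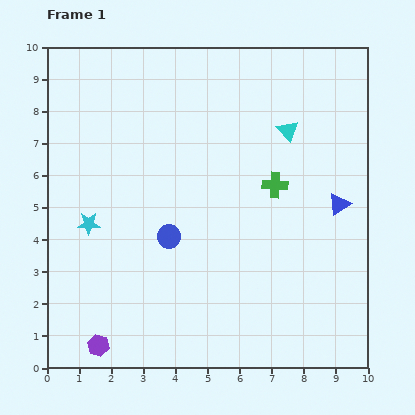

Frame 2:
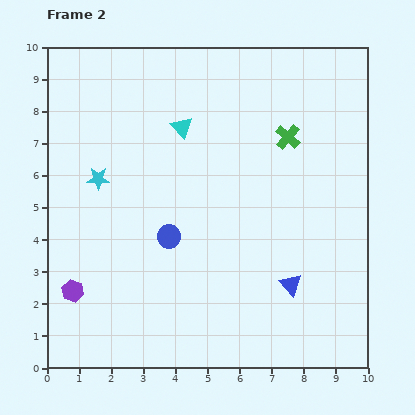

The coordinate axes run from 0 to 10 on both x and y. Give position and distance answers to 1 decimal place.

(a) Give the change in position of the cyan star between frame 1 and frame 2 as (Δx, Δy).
(0.3, 1.4)

The cyan star was at (1.3, 4.5) in frame 1 and (1.6, 5.9) in frame 2.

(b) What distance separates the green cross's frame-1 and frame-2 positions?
1.6

The green cross moved from (7.1, 5.7) to (7.5, 7.2), a distance of √(0.4² + 1.5²) ≈ 1.6.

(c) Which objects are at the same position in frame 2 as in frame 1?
the blue circle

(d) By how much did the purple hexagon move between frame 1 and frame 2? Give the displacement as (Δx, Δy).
(-0.8, 1.7)

The purple hexagon was at (1.6, 0.7) in frame 1 and (0.8, 2.4) in frame 2.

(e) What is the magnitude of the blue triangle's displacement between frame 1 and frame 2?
2.9

The blue triangle moved from (9.1, 5.1) to (7.6, 2.6), a distance of √(1.5² + 2.5²) ≈ 2.9.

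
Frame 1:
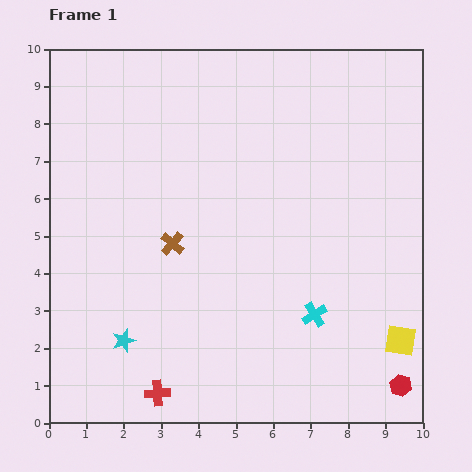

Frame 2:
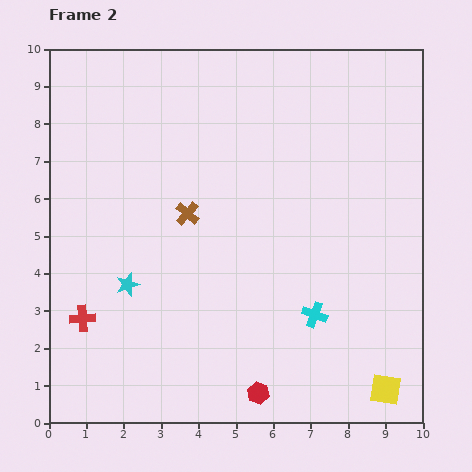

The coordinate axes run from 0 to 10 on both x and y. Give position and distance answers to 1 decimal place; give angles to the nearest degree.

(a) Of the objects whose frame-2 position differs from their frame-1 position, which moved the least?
the brown cross

(moved 0.9)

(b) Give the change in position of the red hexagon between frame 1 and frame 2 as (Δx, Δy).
(-3.8, -0.2)

The red hexagon was at (9.4, 1.0) in frame 1 and (5.6, 0.8) in frame 2.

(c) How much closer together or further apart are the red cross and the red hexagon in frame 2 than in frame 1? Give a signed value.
-1.4

Distance in frame 1: 6.5. Distance in frame 2: 5.1.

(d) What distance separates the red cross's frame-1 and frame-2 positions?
2.8

The red cross moved from (2.9, 0.8) to (0.9, 2.8), a distance of √(2.0² + 2.0²) ≈ 2.8.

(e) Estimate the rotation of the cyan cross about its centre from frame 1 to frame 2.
38° counter-clockwise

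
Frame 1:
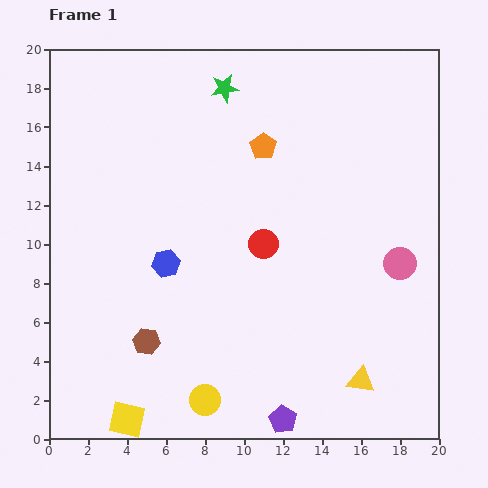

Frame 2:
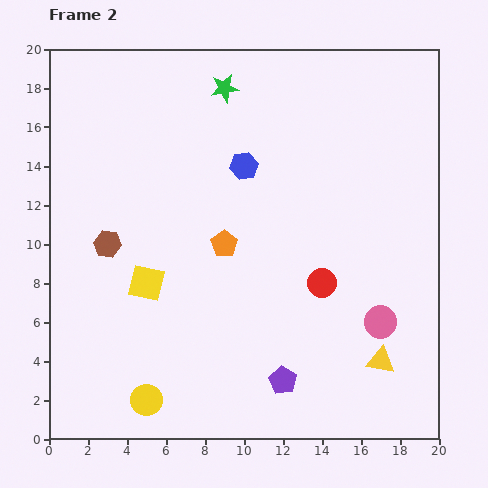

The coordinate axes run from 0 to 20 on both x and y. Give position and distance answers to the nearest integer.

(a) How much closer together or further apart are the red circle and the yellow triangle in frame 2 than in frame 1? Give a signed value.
-4

Distance in frame 1: 9. Distance in frame 2: 5.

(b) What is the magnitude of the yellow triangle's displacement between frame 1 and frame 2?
1

The yellow triangle moved from (16, 3) to (17, 4), a distance of √(1² + 1²) ≈ 1.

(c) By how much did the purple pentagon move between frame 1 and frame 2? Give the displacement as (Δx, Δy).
(0, 2)

The purple pentagon was at (12, 1) in frame 1 and (12, 3) in frame 2.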